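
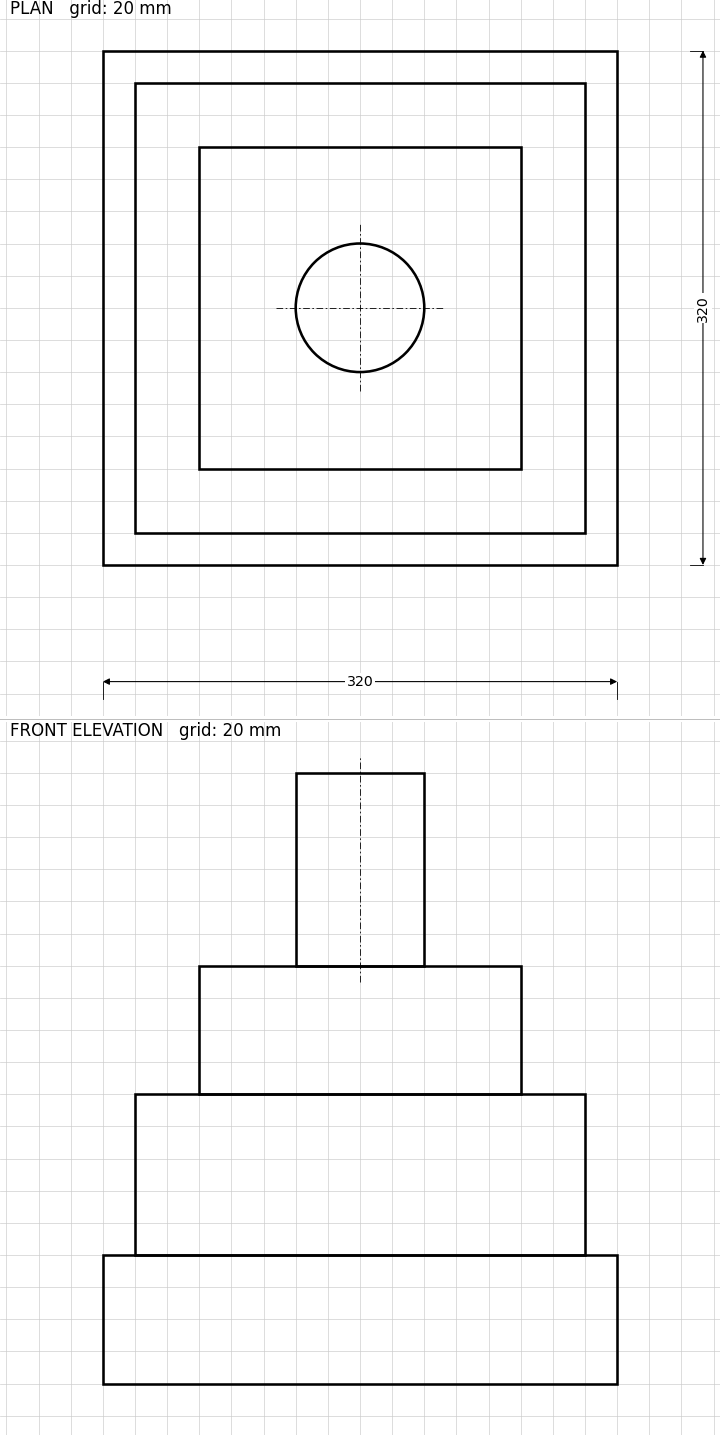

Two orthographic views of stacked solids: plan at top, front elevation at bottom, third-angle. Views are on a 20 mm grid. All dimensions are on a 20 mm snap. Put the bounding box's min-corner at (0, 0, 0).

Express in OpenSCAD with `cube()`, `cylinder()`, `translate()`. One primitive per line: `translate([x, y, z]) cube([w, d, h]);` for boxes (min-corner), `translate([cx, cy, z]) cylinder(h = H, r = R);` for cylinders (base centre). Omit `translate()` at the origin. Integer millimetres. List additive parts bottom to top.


cube([320, 320, 80]);
translate([20, 20, 80]) cube([280, 280, 100]);
translate([60, 60, 180]) cube([200, 200, 80]);
translate([160, 160, 260]) cylinder(h = 120, r = 40);


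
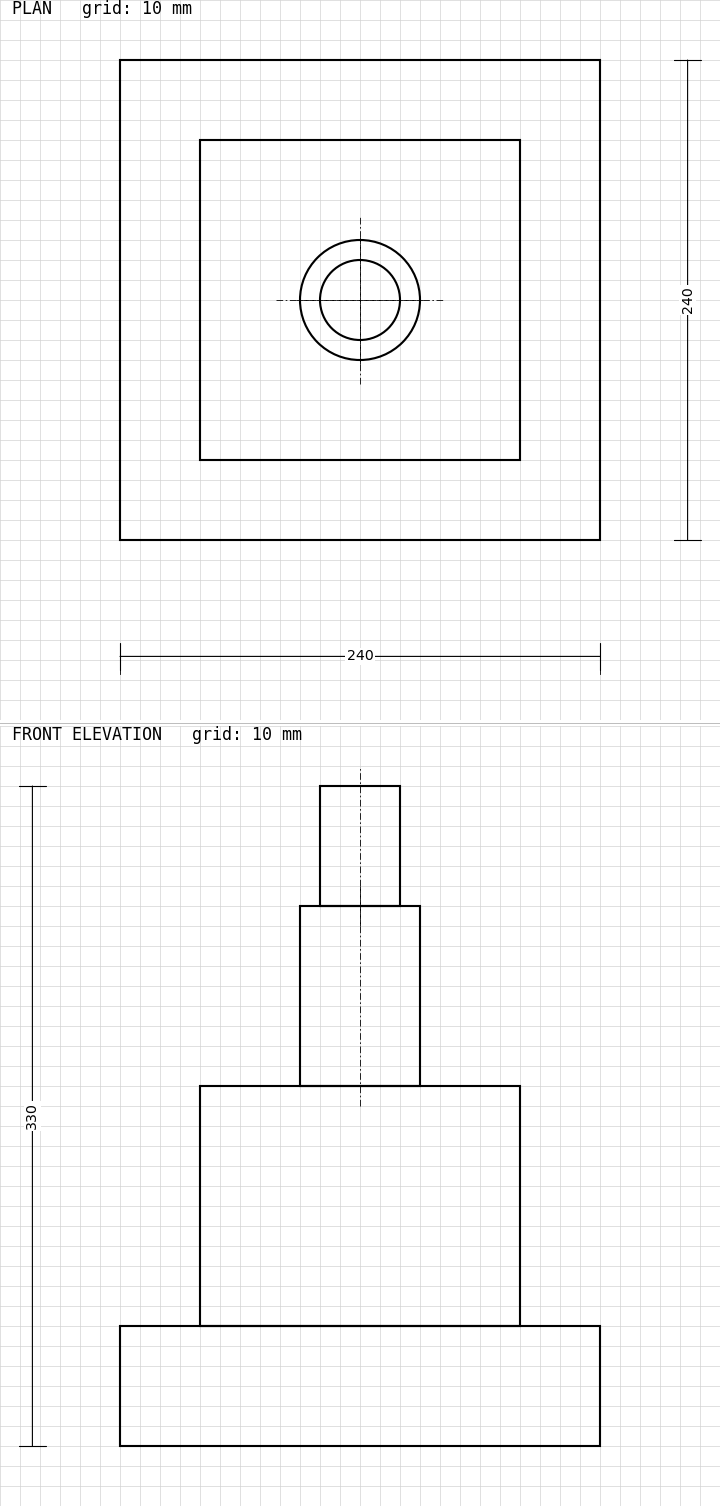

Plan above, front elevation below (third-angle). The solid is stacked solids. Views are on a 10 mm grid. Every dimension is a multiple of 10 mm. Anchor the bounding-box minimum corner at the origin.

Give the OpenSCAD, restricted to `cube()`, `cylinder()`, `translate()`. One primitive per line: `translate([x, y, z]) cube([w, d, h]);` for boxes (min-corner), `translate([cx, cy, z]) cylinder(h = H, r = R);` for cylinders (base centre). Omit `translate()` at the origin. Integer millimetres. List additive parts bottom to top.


cube([240, 240, 60]);
translate([40, 40, 60]) cube([160, 160, 120]);
translate([120, 120, 180]) cylinder(h = 90, r = 30);
translate([120, 120, 270]) cylinder(h = 60, r = 20);


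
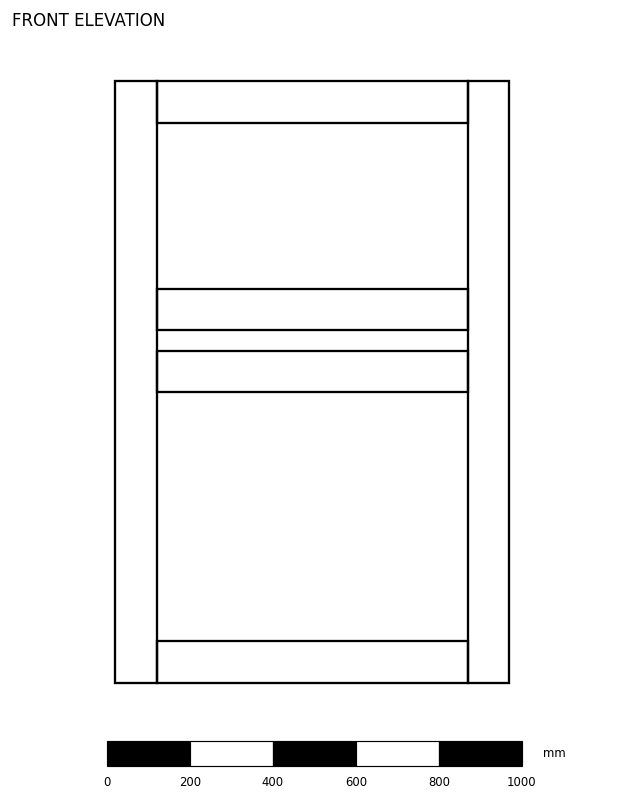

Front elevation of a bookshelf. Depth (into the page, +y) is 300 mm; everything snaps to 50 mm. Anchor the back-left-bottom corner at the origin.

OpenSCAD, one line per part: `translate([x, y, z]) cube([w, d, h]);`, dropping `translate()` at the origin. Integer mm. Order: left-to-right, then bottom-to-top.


cube([100, 300, 1450]);
translate([100, 0, 0]) cube([750, 300, 100]);
translate([100, 0, 700]) cube([750, 300, 100]);
translate([100, 0, 850]) cube([750, 300, 100]);
translate([100, 0, 1350]) cube([750, 300, 100]);
translate([850, 0, 0]) cube([100, 300, 1450]);


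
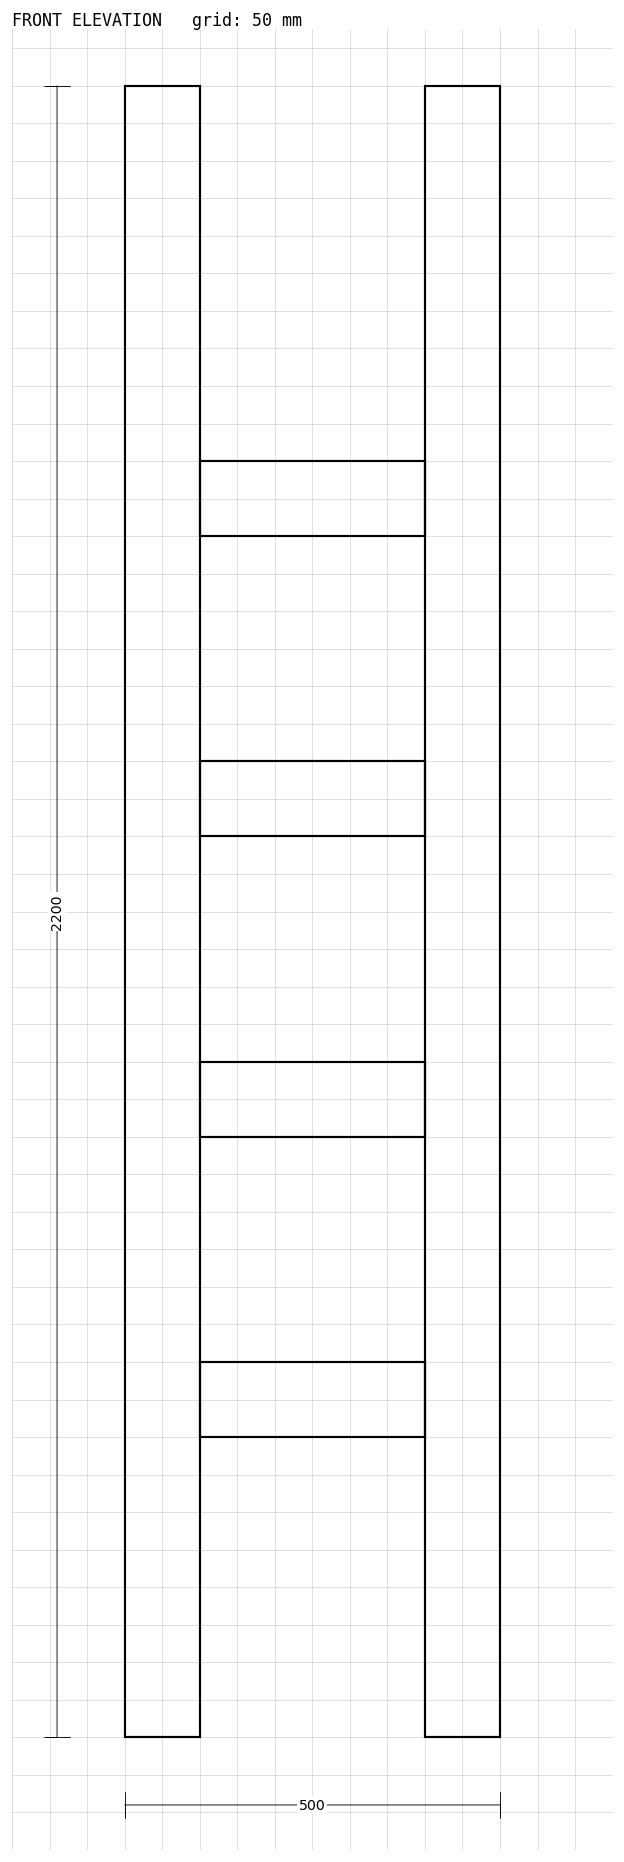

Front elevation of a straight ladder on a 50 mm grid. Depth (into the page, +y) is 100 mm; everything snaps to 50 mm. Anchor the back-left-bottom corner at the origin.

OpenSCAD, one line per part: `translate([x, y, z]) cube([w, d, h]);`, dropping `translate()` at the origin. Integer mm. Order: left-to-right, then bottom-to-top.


cube([100, 100, 2200]);
translate([100, 0, 400]) cube([300, 100, 100]);
translate([100, 0, 800]) cube([300, 100, 100]);
translate([100, 0, 1200]) cube([300, 100, 100]);
translate([100, 0, 1600]) cube([300, 100, 100]);
translate([400, 0, 0]) cube([100, 100, 2200]);


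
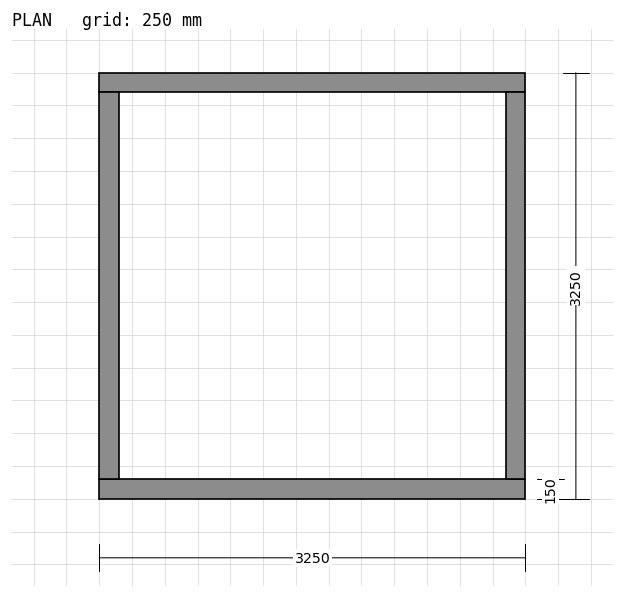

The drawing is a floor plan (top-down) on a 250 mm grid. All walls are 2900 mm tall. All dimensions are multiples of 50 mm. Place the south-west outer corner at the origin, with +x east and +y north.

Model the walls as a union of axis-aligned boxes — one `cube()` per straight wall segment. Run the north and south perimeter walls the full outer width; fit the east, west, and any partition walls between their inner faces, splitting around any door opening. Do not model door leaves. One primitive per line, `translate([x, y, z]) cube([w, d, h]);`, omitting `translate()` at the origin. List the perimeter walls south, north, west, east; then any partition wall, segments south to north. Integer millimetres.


cube([3250, 150, 2900]);
translate([0, 3100, 0]) cube([3250, 150, 2900]);
translate([0, 150, 0]) cube([150, 2950, 2900]);
translate([3100, 150, 0]) cube([150, 2950, 2900]);


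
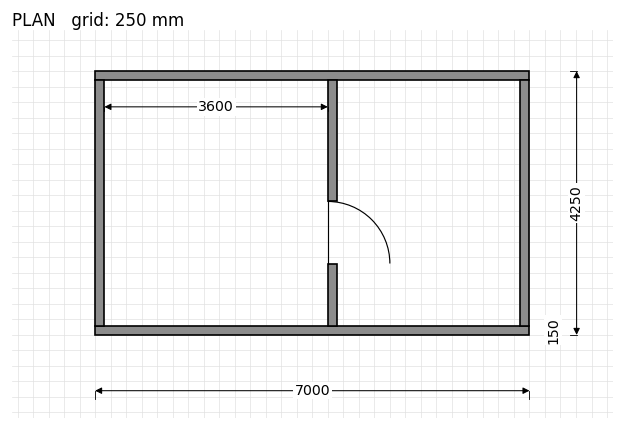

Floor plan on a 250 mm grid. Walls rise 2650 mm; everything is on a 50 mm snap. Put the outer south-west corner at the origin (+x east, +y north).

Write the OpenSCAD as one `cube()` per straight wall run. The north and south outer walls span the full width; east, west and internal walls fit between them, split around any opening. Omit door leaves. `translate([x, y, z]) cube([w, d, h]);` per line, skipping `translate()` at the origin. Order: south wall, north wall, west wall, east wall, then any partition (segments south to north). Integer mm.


cube([7000, 150, 2650]);
translate([0, 4100, 0]) cube([7000, 150, 2650]);
translate([0, 150, 0]) cube([150, 3950, 2650]);
translate([6850, 150, 0]) cube([150, 3950, 2650]);
translate([3750, 150, 0]) cube([150, 1000, 2650]);
translate([3750, 2150, 0]) cube([150, 1950, 2650]);


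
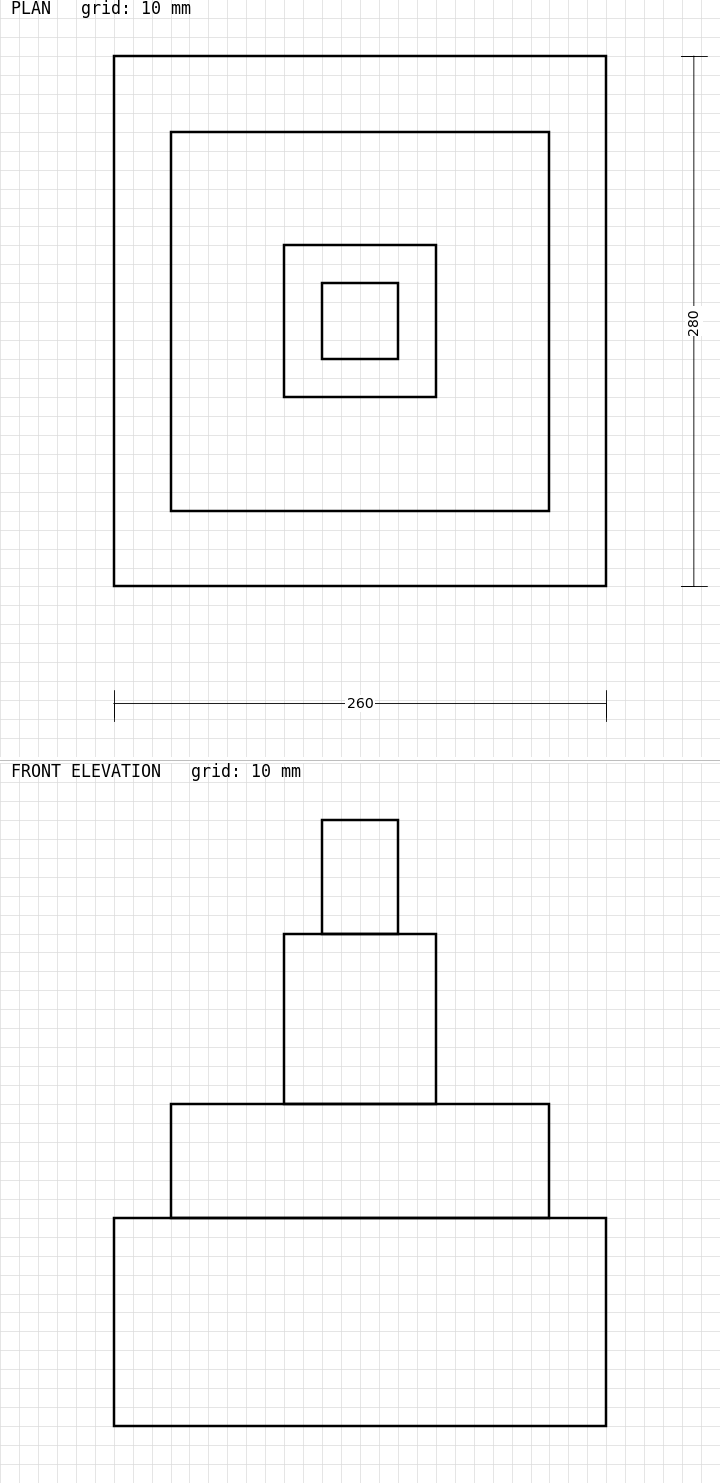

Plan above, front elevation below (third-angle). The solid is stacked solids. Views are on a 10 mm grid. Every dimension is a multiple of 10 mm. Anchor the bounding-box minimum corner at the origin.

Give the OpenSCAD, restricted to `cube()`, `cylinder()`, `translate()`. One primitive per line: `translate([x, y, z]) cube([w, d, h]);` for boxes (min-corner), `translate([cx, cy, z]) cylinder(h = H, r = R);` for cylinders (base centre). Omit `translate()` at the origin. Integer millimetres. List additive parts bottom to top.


cube([260, 280, 110]);
translate([30, 40, 110]) cube([200, 200, 60]);
translate([90, 100, 170]) cube([80, 80, 90]);
translate([110, 120, 260]) cube([40, 40, 60]);


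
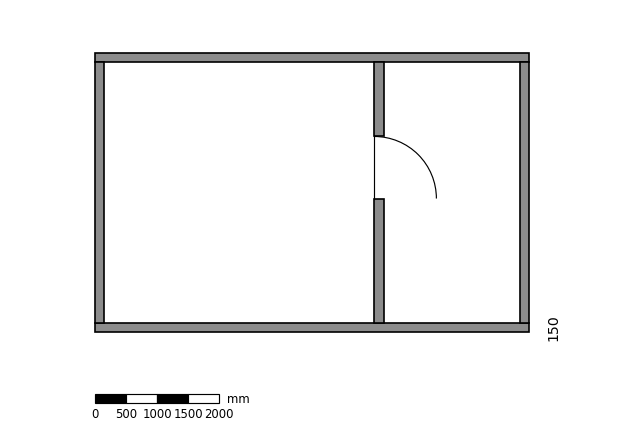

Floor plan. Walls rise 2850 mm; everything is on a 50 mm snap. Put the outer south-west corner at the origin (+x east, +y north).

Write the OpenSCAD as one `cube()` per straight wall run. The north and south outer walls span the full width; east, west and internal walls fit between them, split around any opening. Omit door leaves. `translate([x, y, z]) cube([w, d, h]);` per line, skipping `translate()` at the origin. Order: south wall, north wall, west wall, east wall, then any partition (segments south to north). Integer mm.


cube([7000, 150, 2850]);
translate([0, 4350, 0]) cube([7000, 150, 2850]);
translate([0, 150, 0]) cube([150, 4200, 2850]);
translate([6850, 150, 0]) cube([150, 4200, 2850]);
translate([4500, 150, 0]) cube([150, 2000, 2850]);
translate([4500, 3150, 0]) cube([150, 1200, 2850]);


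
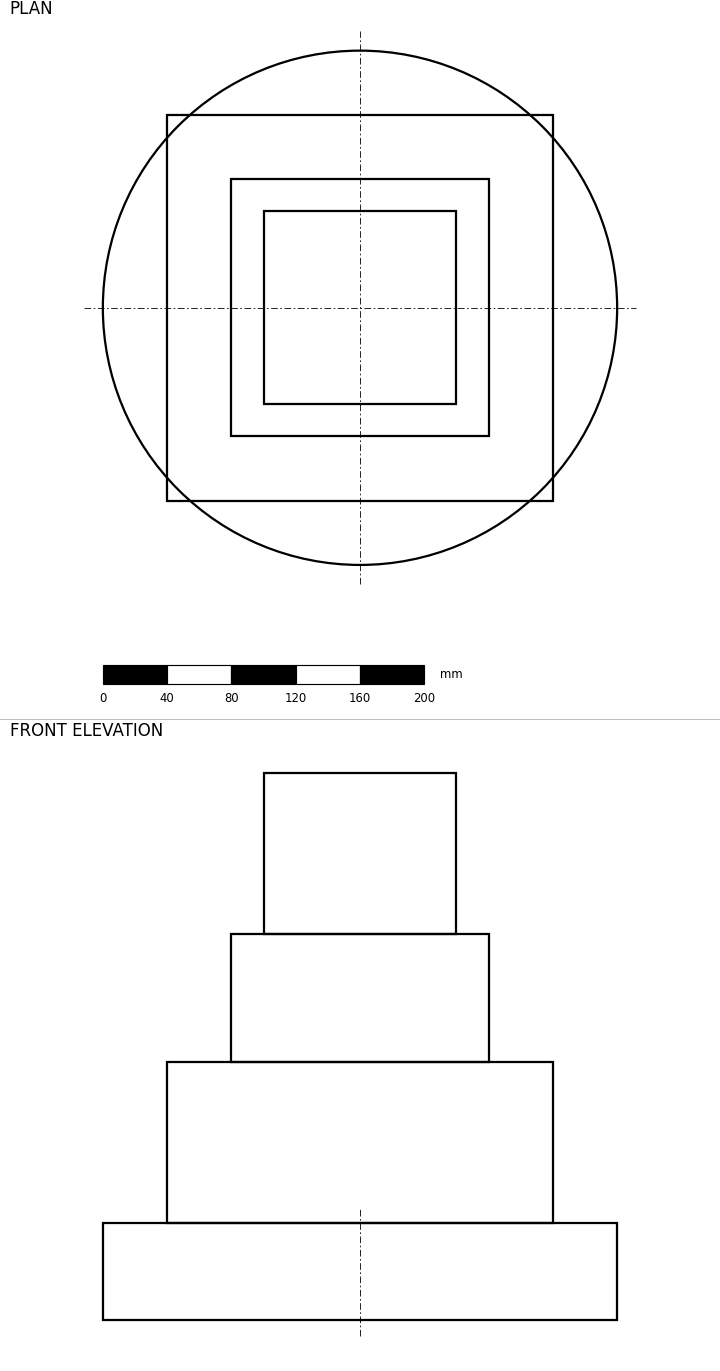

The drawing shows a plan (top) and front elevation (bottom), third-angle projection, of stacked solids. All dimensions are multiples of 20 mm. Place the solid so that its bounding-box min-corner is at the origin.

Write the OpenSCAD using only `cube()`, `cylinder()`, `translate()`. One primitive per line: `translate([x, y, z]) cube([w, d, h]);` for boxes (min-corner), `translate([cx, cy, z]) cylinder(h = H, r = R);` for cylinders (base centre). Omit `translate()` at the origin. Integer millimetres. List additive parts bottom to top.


translate([160, 160, 0]) cylinder(h = 60, r = 160);
translate([40, 40, 60]) cube([240, 240, 100]);
translate([80, 80, 160]) cube([160, 160, 80]);
translate([100, 100, 240]) cube([120, 120, 100]);


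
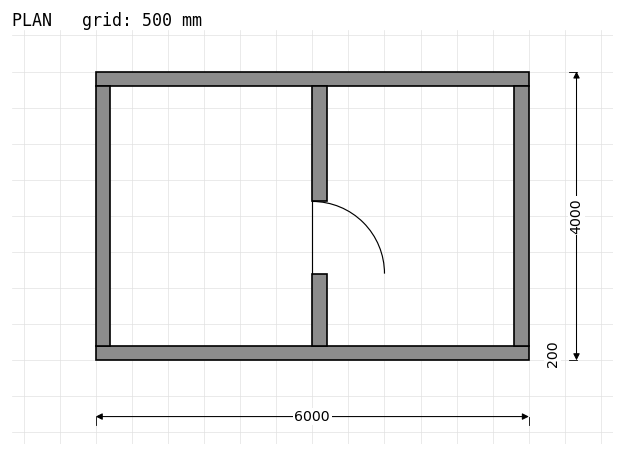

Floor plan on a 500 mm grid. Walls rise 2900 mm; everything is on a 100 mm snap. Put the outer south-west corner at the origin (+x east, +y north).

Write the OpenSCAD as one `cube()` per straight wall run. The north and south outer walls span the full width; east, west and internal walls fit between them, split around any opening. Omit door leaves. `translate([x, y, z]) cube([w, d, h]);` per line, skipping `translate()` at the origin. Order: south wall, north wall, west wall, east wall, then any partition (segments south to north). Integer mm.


cube([6000, 200, 2900]);
translate([0, 3800, 0]) cube([6000, 200, 2900]);
translate([0, 200, 0]) cube([200, 3600, 2900]);
translate([5800, 200, 0]) cube([200, 3600, 2900]);
translate([3000, 200, 0]) cube([200, 1000, 2900]);
translate([3000, 2200, 0]) cube([200, 1600, 2900]);


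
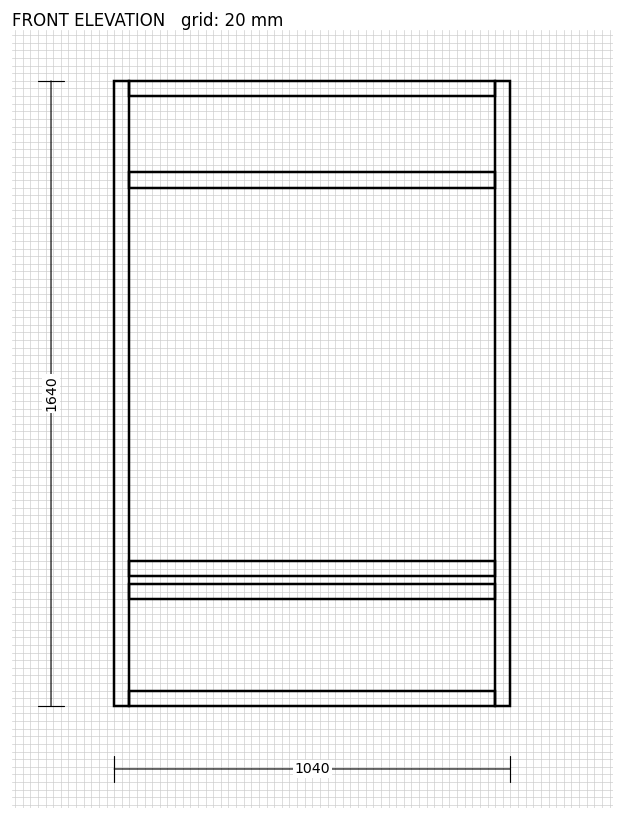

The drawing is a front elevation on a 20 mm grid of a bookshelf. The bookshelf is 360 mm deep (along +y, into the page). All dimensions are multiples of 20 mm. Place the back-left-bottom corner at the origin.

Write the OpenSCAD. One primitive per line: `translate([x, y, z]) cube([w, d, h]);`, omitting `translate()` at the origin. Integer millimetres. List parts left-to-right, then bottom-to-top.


cube([40, 360, 1640]);
translate([40, 0, 0]) cube([960, 360, 40]);
translate([40, 0, 280]) cube([960, 360, 40]);
translate([40, 0, 340]) cube([960, 360, 40]);
translate([40, 0, 1360]) cube([960, 360, 40]);
translate([40, 0, 1600]) cube([960, 360, 40]);
translate([1000, 0, 0]) cube([40, 360, 1640]);


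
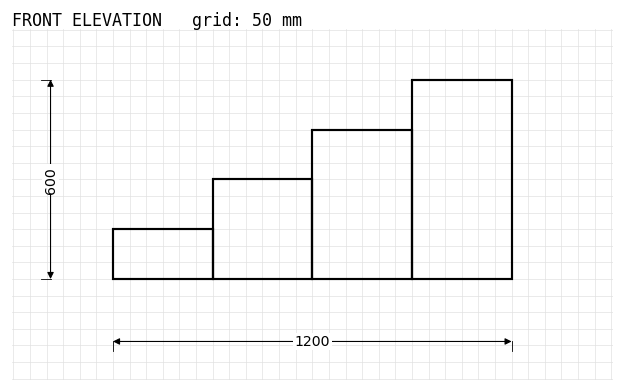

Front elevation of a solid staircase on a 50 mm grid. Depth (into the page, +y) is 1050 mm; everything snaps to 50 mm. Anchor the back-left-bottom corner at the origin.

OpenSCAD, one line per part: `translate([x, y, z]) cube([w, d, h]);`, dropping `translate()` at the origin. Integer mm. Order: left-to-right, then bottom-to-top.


cube([300, 1050, 150]);
translate([300, 0, 0]) cube([300, 1050, 300]);
translate([600, 0, 0]) cube([300, 1050, 450]);
translate([900, 0, 0]) cube([300, 1050, 600]);


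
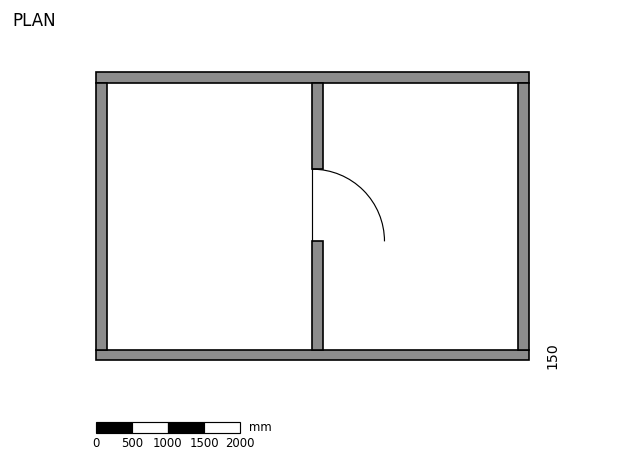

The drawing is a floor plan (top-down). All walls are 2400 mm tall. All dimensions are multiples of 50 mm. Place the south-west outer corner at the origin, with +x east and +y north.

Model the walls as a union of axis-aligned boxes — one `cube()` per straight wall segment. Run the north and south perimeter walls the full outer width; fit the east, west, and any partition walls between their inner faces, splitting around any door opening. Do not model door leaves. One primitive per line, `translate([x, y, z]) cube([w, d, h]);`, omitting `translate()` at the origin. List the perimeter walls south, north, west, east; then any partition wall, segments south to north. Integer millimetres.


cube([6000, 150, 2400]);
translate([0, 3850, 0]) cube([6000, 150, 2400]);
translate([0, 150, 0]) cube([150, 3700, 2400]);
translate([5850, 150, 0]) cube([150, 3700, 2400]);
translate([3000, 150, 0]) cube([150, 1500, 2400]);
translate([3000, 2650, 0]) cube([150, 1200, 2400]);


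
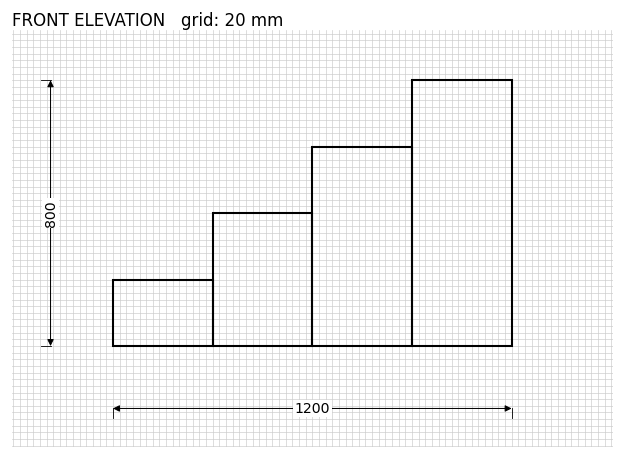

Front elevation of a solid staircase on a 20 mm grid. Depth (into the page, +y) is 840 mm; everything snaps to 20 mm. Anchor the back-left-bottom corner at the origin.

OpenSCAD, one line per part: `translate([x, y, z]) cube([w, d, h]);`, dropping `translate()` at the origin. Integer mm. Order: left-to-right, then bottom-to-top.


cube([300, 840, 200]);
translate([300, 0, 0]) cube([300, 840, 400]);
translate([600, 0, 0]) cube([300, 840, 600]);
translate([900, 0, 0]) cube([300, 840, 800]);


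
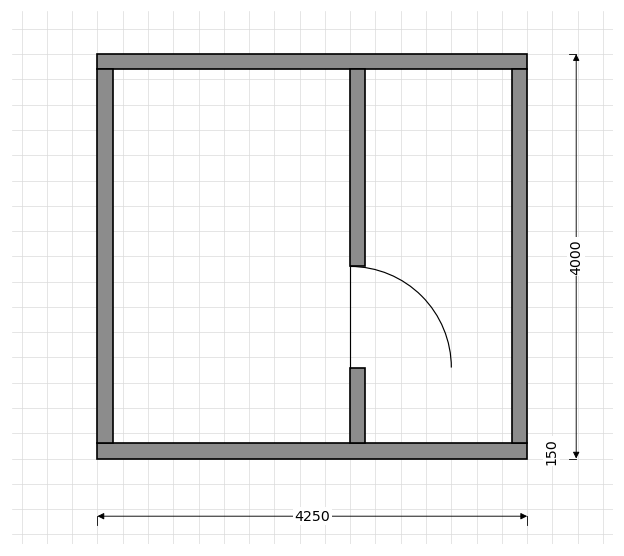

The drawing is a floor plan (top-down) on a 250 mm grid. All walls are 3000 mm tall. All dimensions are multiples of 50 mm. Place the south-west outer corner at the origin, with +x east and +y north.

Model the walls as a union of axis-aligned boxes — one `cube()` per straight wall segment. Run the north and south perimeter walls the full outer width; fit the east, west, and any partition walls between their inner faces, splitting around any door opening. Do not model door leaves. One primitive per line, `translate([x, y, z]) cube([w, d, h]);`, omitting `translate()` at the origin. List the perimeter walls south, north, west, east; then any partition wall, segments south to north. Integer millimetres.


cube([4250, 150, 3000]);
translate([0, 3850, 0]) cube([4250, 150, 3000]);
translate([0, 150, 0]) cube([150, 3700, 3000]);
translate([4100, 150, 0]) cube([150, 3700, 3000]);
translate([2500, 150, 0]) cube([150, 750, 3000]);
translate([2500, 1900, 0]) cube([150, 1950, 3000]);


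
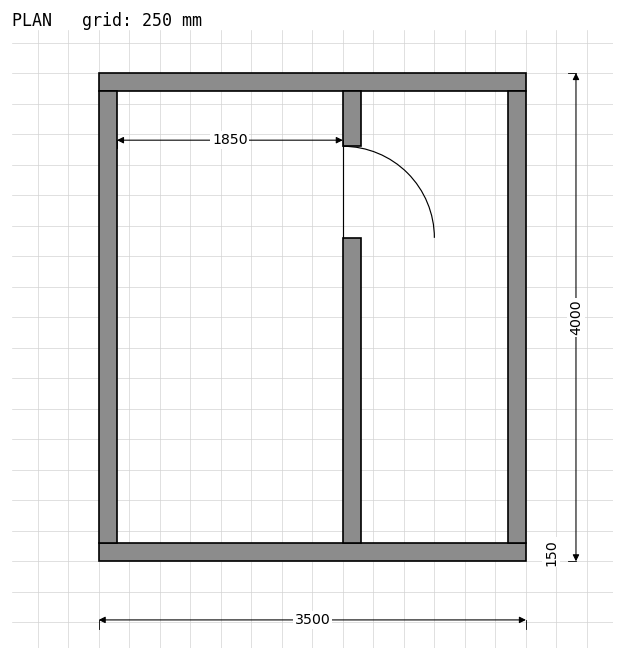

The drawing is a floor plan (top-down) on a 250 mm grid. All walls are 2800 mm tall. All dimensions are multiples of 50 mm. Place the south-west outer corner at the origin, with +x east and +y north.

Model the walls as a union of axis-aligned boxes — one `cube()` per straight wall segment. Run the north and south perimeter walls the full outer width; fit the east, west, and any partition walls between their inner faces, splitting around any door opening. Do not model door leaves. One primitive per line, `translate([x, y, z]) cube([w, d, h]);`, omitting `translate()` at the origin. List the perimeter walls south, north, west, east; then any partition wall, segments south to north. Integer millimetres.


cube([3500, 150, 2800]);
translate([0, 3850, 0]) cube([3500, 150, 2800]);
translate([0, 150, 0]) cube([150, 3700, 2800]);
translate([3350, 150, 0]) cube([150, 3700, 2800]);
translate([2000, 150, 0]) cube([150, 2500, 2800]);
translate([2000, 3400, 0]) cube([150, 450, 2800]);


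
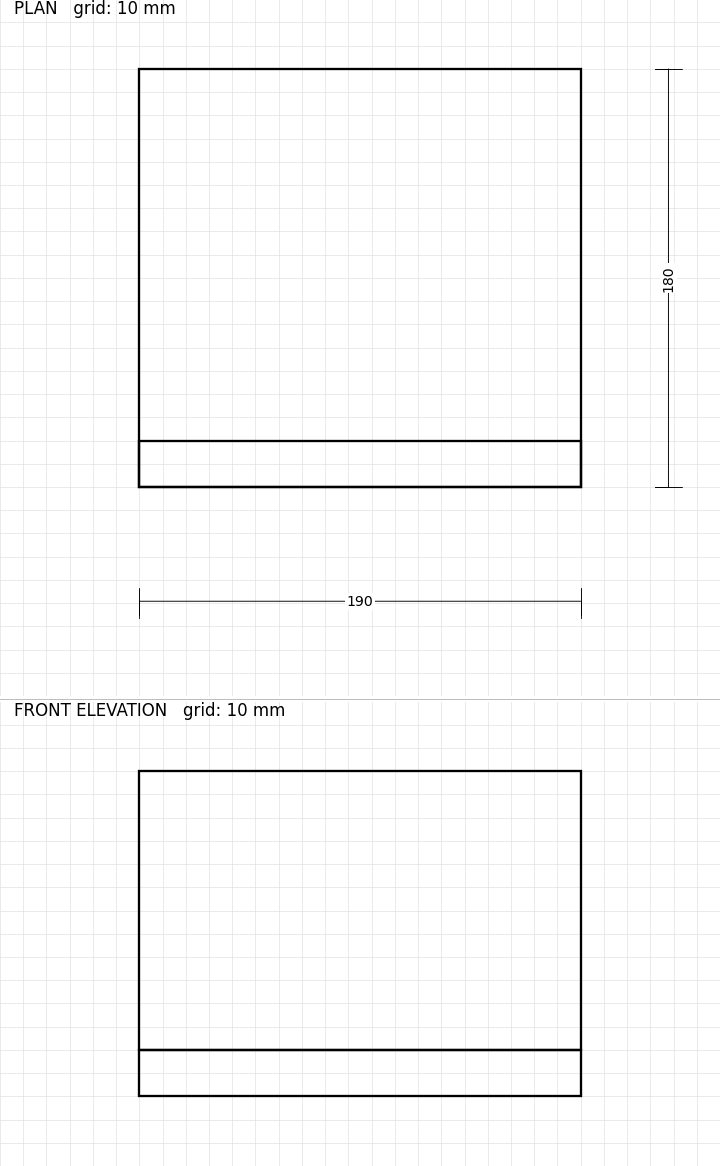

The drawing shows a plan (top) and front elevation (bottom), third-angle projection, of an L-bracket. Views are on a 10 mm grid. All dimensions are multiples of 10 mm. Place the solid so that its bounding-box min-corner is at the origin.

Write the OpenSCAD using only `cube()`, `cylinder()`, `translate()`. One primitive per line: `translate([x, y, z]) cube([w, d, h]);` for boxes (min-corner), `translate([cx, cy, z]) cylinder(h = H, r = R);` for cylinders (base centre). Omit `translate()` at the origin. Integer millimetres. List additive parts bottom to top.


cube([190, 180, 20]);
translate([0, 0, 20]) cube([190, 20, 120]);


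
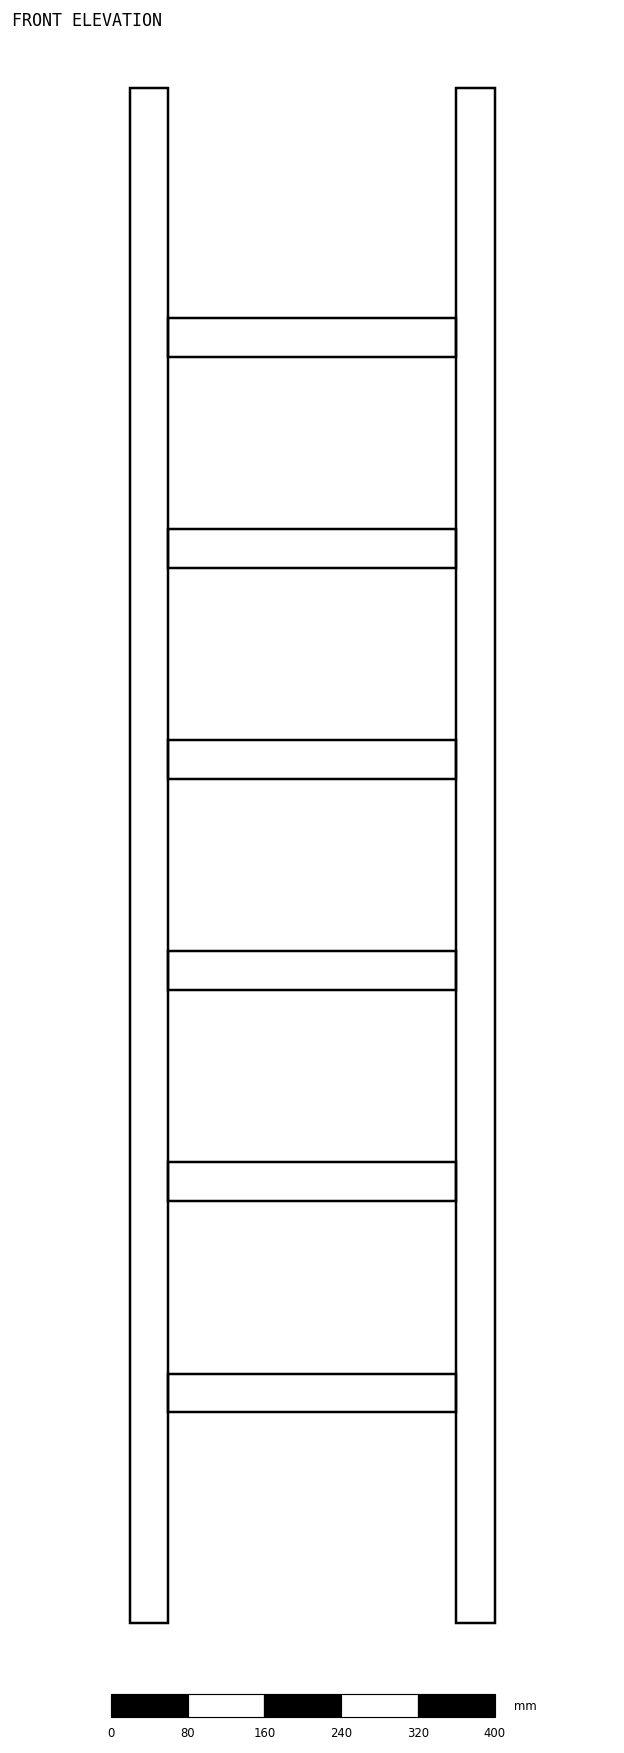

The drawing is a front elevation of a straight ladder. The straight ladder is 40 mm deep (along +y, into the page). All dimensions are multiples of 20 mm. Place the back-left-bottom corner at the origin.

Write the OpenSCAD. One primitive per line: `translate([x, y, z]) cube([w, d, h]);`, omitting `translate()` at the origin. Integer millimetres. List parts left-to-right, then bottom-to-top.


cube([40, 40, 1600]);
translate([40, 0, 220]) cube([300, 40, 40]);
translate([40, 0, 440]) cube([300, 40, 40]);
translate([40, 0, 660]) cube([300, 40, 40]);
translate([40, 0, 880]) cube([300, 40, 40]);
translate([40, 0, 1100]) cube([300, 40, 40]);
translate([40, 0, 1320]) cube([300, 40, 40]);
translate([340, 0, 0]) cube([40, 40, 1600]);


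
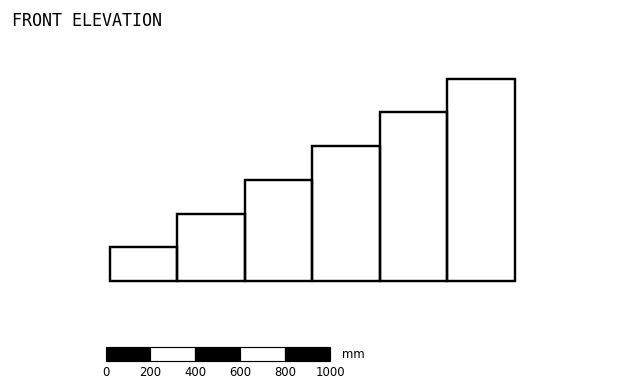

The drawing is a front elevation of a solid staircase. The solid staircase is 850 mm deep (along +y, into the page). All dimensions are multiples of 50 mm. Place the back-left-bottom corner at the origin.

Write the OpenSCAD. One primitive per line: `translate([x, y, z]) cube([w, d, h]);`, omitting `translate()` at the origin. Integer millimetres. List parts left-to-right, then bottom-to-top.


cube([300, 850, 150]);
translate([300, 0, 0]) cube([300, 850, 300]);
translate([600, 0, 0]) cube([300, 850, 450]);
translate([900, 0, 0]) cube([300, 850, 600]);
translate([1200, 0, 0]) cube([300, 850, 750]);
translate([1500, 0, 0]) cube([300, 850, 900]);


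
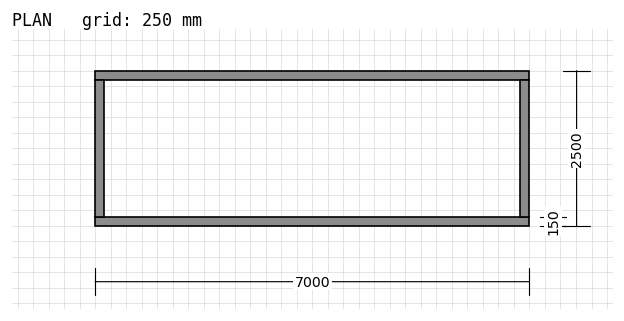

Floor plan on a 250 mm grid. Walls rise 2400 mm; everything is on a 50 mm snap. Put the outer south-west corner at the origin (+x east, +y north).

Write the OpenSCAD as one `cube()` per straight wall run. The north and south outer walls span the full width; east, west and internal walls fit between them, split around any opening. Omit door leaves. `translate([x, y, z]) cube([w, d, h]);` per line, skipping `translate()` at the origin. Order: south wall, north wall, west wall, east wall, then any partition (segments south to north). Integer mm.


cube([7000, 150, 2400]);
translate([0, 2350, 0]) cube([7000, 150, 2400]);
translate([0, 150, 0]) cube([150, 2200, 2400]);
translate([6850, 150, 0]) cube([150, 2200, 2400]);


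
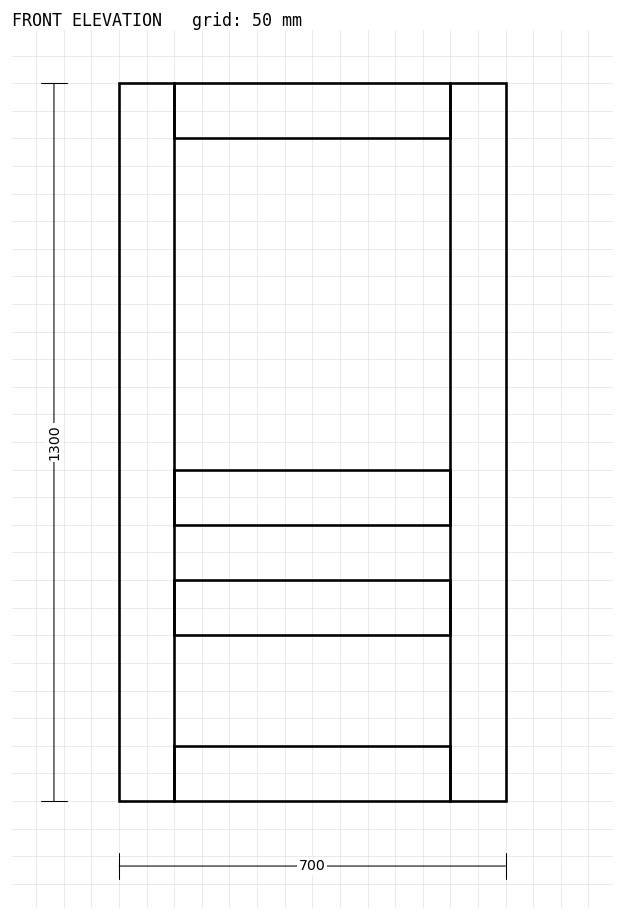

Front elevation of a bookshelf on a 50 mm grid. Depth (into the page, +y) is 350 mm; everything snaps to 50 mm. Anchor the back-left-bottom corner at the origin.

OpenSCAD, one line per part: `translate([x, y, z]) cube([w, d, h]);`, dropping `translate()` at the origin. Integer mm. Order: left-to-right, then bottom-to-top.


cube([100, 350, 1300]);
translate([100, 0, 0]) cube([500, 350, 100]);
translate([100, 0, 300]) cube([500, 350, 100]);
translate([100, 0, 500]) cube([500, 350, 100]);
translate([100, 0, 1200]) cube([500, 350, 100]);
translate([600, 0, 0]) cube([100, 350, 1300]);


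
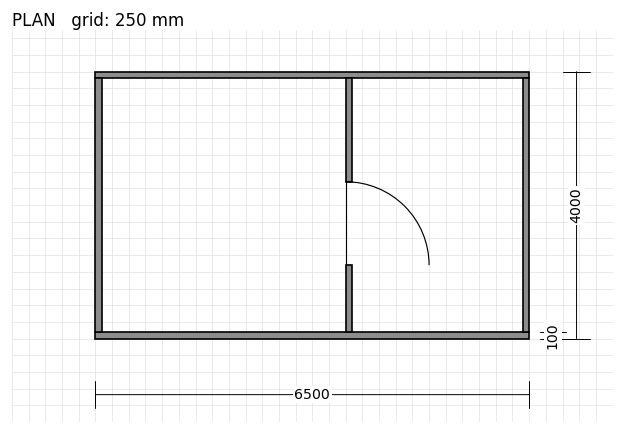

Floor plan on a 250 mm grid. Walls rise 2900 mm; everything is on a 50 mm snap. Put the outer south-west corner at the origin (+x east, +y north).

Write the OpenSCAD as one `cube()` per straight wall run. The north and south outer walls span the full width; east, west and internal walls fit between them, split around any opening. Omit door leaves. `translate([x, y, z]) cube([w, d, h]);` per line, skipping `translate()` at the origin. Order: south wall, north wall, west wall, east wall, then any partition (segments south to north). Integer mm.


cube([6500, 100, 2900]);
translate([0, 3900, 0]) cube([6500, 100, 2900]);
translate([0, 100, 0]) cube([100, 3800, 2900]);
translate([6400, 100, 0]) cube([100, 3800, 2900]);
translate([3750, 100, 0]) cube([100, 1000, 2900]);
translate([3750, 2350, 0]) cube([100, 1550, 2900]);


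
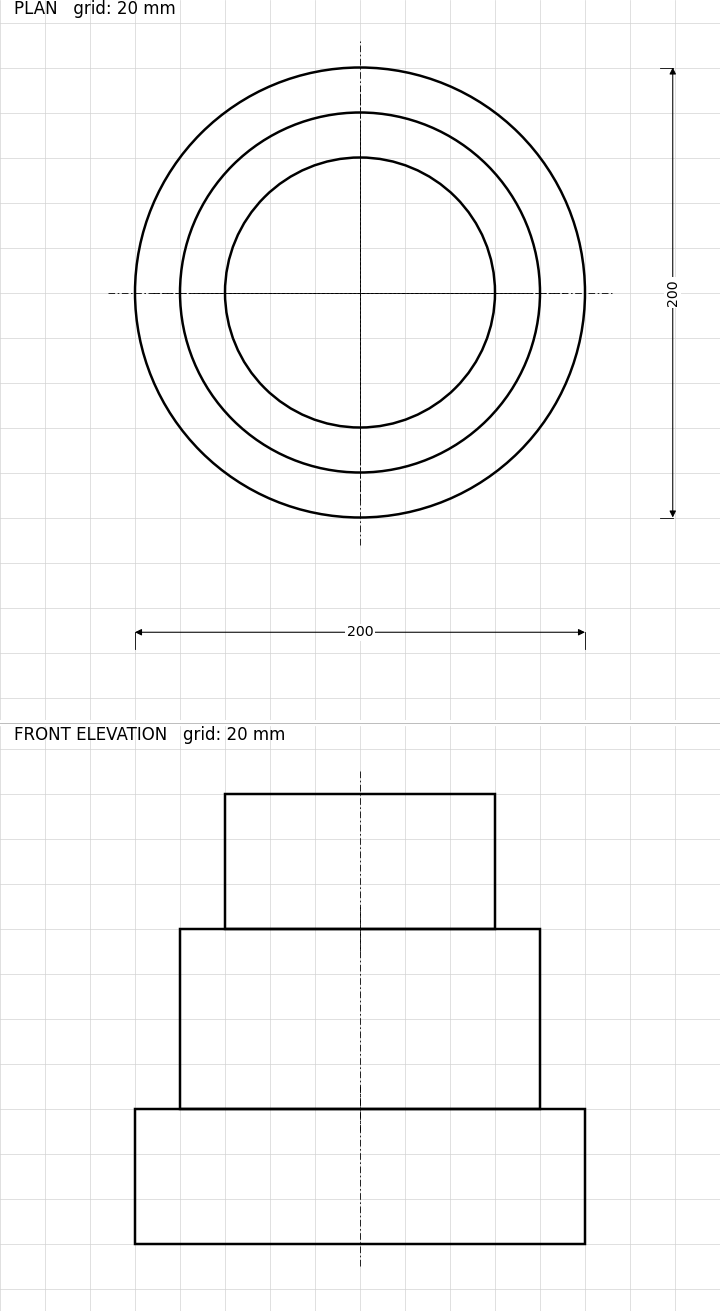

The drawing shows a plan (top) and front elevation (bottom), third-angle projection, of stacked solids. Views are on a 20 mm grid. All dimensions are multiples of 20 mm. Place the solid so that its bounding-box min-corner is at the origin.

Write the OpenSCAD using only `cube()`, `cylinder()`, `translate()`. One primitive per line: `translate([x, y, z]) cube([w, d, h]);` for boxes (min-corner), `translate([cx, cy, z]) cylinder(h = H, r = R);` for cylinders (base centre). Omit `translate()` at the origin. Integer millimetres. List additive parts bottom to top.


translate([100, 100, 0]) cylinder(h = 60, r = 100);
translate([100, 100, 60]) cylinder(h = 80, r = 80);
translate([100, 100, 140]) cylinder(h = 60, r = 60);


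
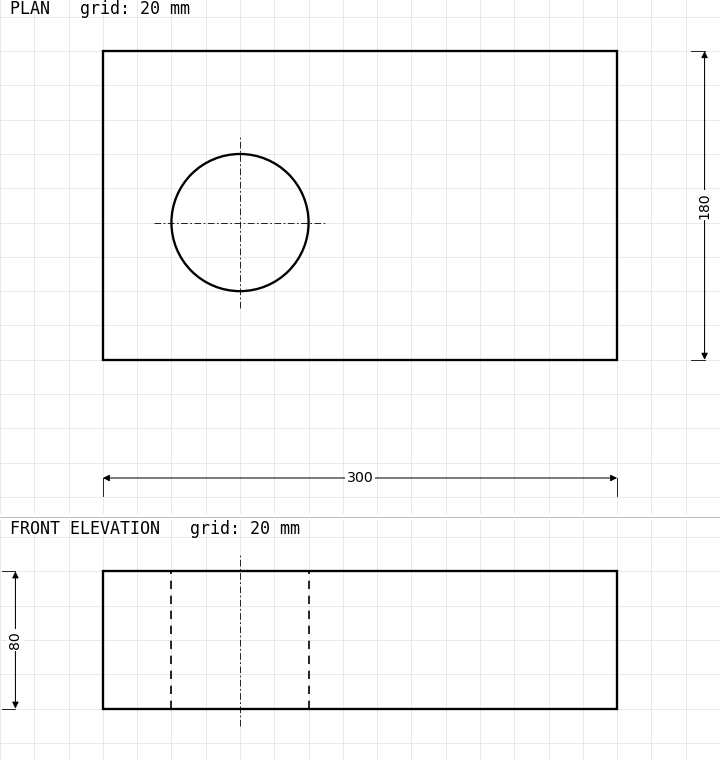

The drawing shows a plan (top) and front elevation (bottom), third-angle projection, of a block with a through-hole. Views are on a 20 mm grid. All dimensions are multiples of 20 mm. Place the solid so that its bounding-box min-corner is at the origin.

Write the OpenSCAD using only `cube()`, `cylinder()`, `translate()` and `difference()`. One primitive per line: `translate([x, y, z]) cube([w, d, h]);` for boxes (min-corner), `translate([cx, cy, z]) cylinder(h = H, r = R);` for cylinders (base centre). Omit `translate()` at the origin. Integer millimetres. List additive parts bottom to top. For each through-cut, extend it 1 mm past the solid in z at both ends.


difference() {
  cube([300, 180, 80]);
  translate([80, 80, -1]) cylinder(h = 82, r = 40);
}


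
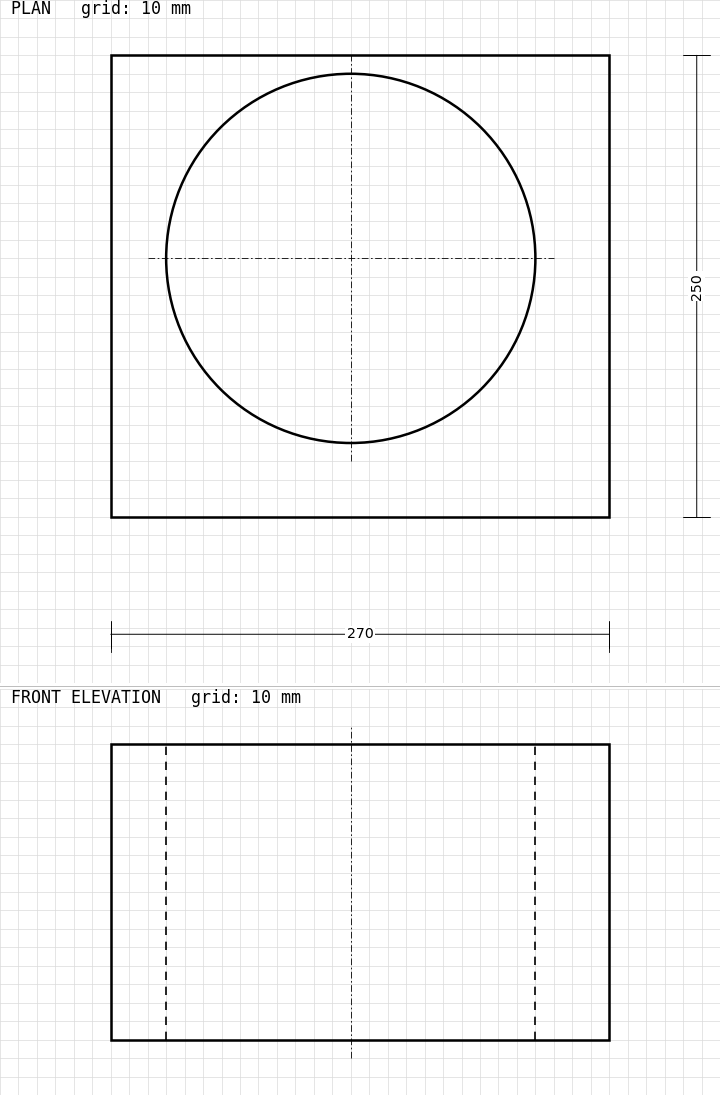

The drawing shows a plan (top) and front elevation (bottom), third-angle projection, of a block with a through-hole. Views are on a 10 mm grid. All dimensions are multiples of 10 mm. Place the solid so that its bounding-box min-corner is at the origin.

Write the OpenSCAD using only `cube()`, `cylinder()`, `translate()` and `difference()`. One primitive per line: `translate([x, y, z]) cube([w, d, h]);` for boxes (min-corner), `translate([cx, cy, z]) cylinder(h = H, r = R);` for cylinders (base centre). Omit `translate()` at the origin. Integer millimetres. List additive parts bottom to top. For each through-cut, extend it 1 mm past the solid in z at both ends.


difference() {
  cube([270, 250, 160]);
  translate([130, 140, -1]) cylinder(h = 162, r = 100);
}


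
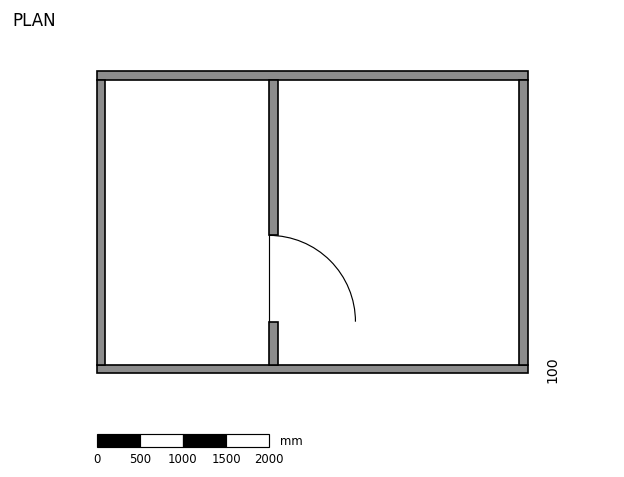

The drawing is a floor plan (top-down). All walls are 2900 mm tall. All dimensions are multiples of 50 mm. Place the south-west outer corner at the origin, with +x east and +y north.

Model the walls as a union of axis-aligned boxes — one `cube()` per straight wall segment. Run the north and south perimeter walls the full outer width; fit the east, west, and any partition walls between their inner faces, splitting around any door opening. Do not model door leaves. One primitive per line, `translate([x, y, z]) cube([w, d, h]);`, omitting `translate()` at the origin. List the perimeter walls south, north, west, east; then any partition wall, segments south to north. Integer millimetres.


cube([5000, 100, 2900]);
translate([0, 3400, 0]) cube([5000, 100, 2900]);
translate([0, 100, 0]) cube([100, 3300, 2900]);
translate([4900, 100, 0]) cube([100, 3300, 2900]);
translate([2000, 100, 0]) cube([100, 500, 2900]);
translate([2000, 1600, 0]) cube([100, 1800, 2900]);


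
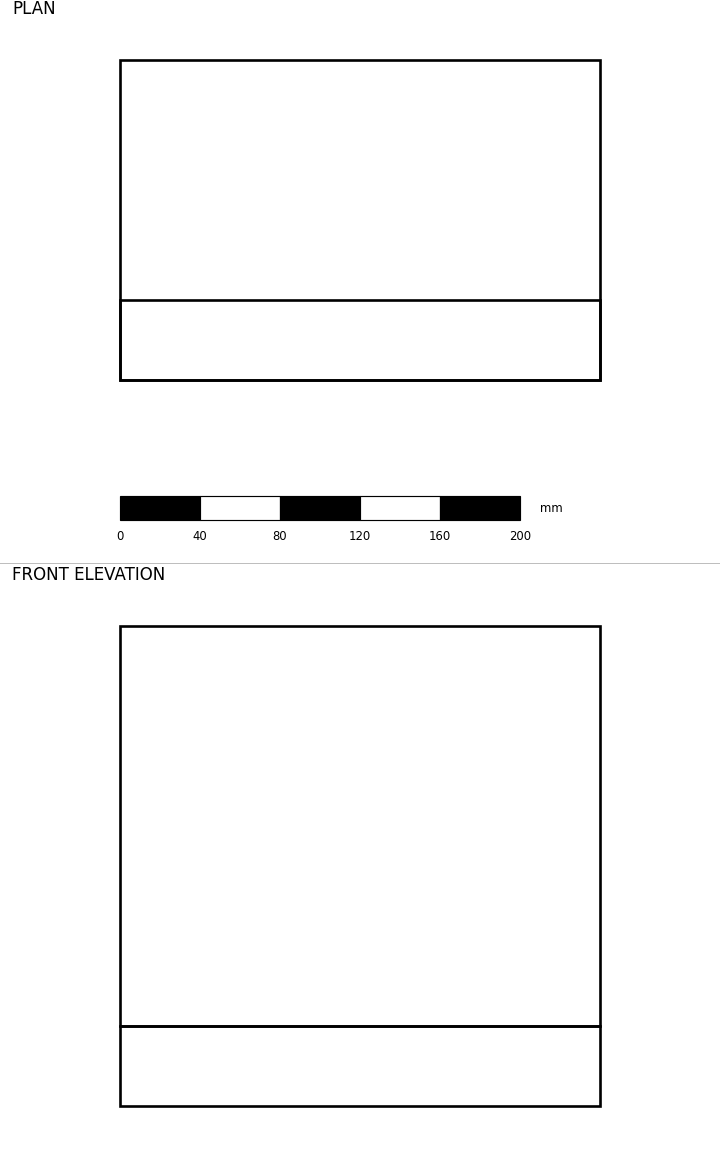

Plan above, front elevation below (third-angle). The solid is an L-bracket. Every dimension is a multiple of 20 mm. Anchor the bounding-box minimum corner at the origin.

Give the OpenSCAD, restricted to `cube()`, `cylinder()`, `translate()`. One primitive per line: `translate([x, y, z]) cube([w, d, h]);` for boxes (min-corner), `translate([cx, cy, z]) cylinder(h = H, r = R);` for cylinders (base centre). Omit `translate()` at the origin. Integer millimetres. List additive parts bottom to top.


cube([240, 160, 40]);
translate([0, 0, 40]) cube([240, 40, 200]);


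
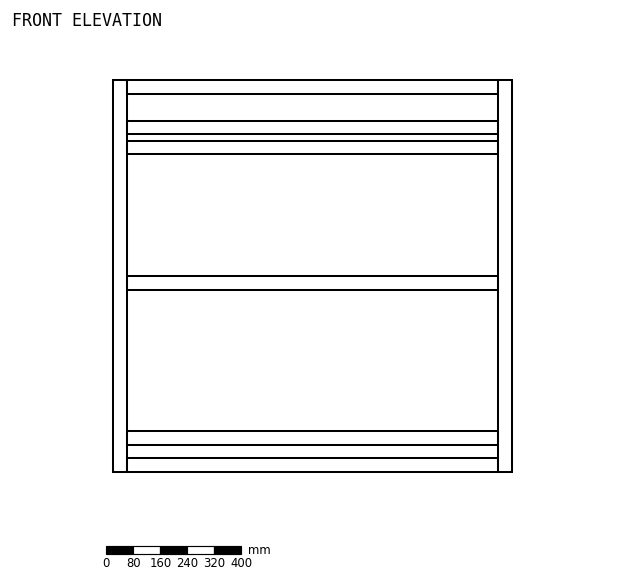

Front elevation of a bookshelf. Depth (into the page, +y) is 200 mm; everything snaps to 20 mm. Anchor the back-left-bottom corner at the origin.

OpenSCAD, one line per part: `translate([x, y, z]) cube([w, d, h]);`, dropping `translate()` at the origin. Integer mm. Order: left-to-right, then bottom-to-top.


cube([40, 200, 1160]);
translate([40, 0, 0]) cube([1100, 200, 40]);
translate([40, 0, 80]) cube([1100, 200, 40]);
translate([40, 0, 540]) cube([1100, 200, 40]);
translate([40, 0, 940]) cube([1100, 200, 40]);
translate([40, 0, 1000]) cube([1100, 200, 40]);
translate([40, 0, 1120]) cube([1100, 200, 40]);
translate([1140, 0, 0]) cube([40, 200, 1160]);


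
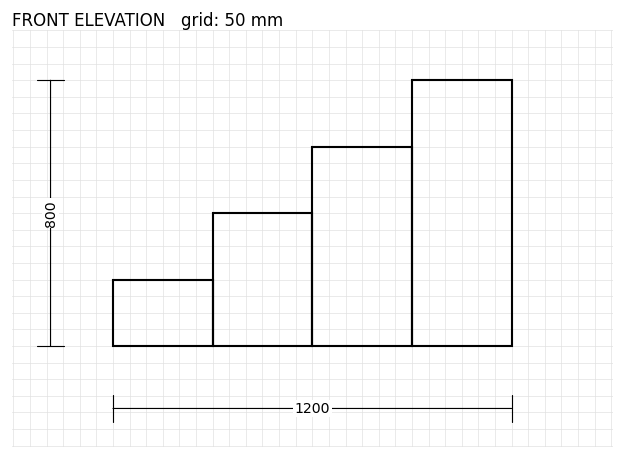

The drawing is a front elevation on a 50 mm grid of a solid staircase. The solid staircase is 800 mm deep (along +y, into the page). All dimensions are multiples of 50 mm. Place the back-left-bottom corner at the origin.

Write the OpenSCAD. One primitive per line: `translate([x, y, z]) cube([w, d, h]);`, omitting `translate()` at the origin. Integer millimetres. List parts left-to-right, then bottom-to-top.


cube([300, 800, 200]);
translate([300, 0, 0]) cube([300, 800, 400]);
translate([600, 0, 0]) cube([300, 800, 600]);
translate([900, 0, 0]) cube([300, 800, 800]);


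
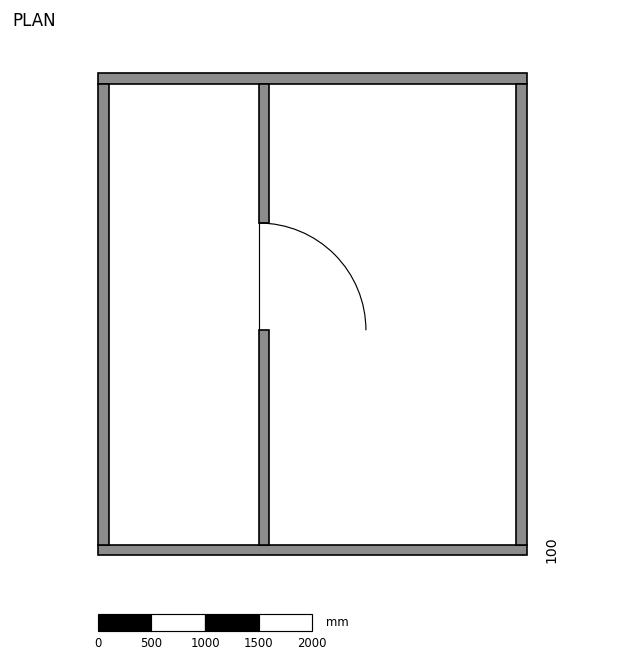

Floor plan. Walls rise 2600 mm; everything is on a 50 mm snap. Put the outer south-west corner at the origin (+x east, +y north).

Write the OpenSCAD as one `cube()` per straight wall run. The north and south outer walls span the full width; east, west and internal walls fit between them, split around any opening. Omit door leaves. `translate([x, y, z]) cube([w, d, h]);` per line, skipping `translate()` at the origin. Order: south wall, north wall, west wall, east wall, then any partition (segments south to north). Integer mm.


cube([4000, 100, 2600]);
translate([0, 4400, 0]) cube([4000, 100, 2600]);
translate([0, 100, 0]) cube([100, 4300, 2600]);
translate([3900, 100, 0]) cube([100, 4300, 2600]);
translate([1500, 100, 0]) cube([100, 2000, 2600]);
translate([1500, 3100, 0]) cube([100, 1300, 2600]);


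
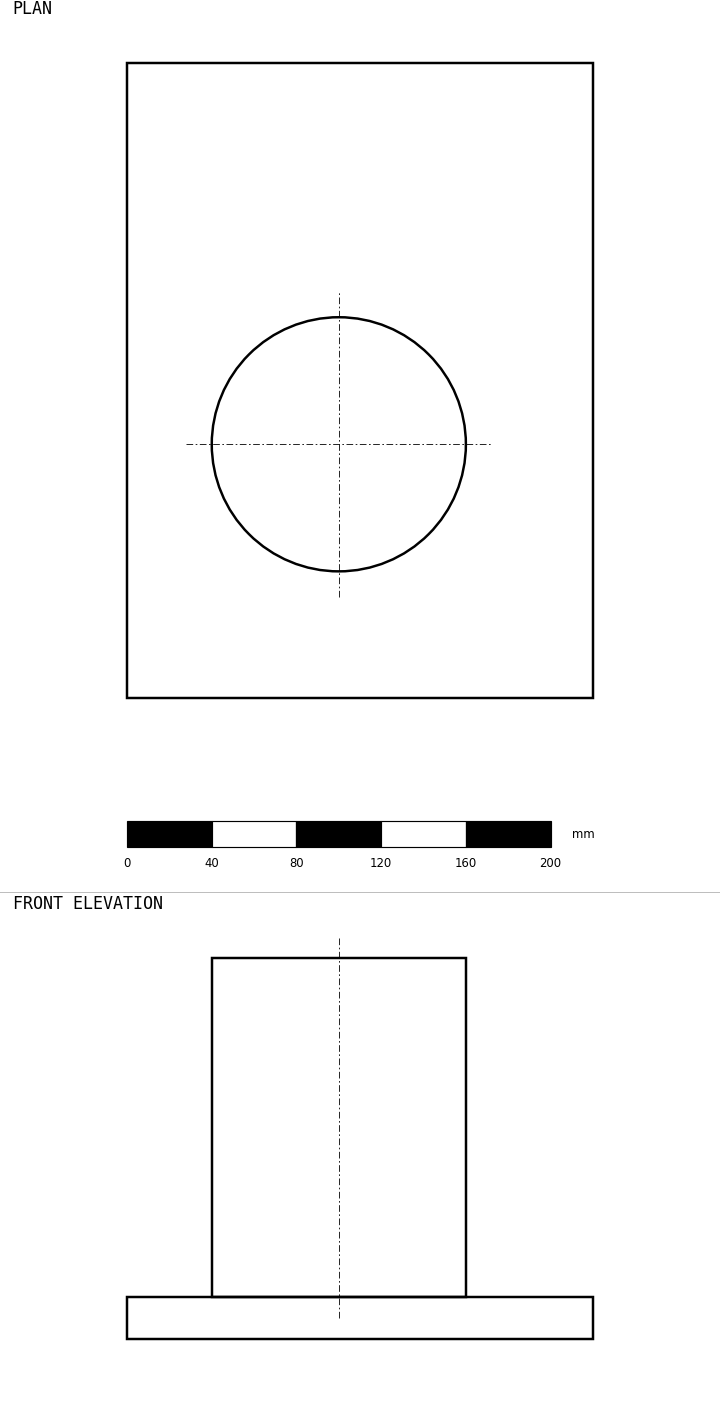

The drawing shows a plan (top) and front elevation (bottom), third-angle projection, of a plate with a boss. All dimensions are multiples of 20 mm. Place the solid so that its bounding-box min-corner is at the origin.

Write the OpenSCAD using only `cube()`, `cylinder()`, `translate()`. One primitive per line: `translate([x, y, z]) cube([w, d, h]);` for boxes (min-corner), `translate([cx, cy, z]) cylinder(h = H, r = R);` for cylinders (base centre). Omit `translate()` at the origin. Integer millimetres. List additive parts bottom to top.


cube([220, 300, 20]);
translate([100, 120, 20]) cylinder(h = 160, r = 60);


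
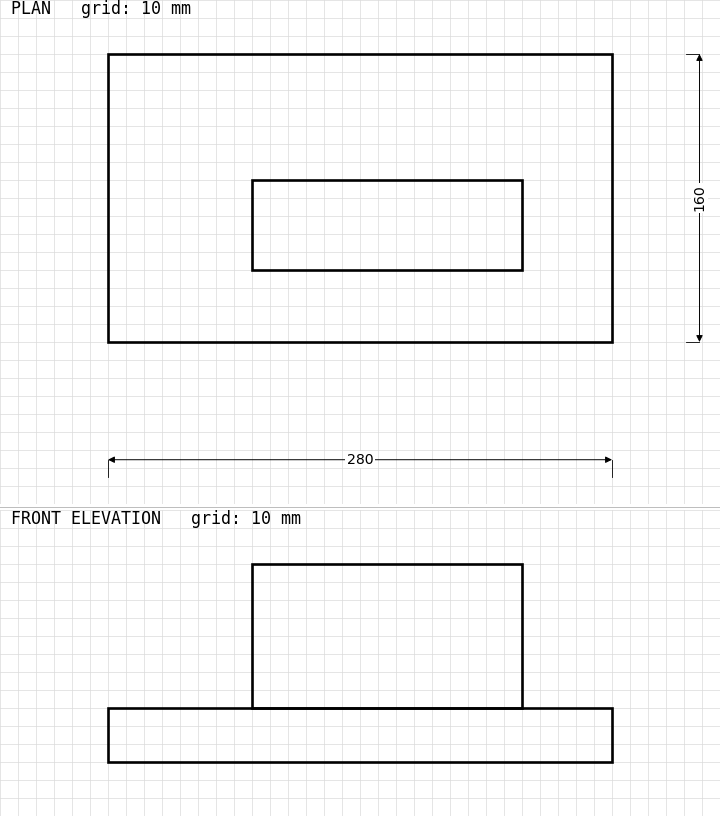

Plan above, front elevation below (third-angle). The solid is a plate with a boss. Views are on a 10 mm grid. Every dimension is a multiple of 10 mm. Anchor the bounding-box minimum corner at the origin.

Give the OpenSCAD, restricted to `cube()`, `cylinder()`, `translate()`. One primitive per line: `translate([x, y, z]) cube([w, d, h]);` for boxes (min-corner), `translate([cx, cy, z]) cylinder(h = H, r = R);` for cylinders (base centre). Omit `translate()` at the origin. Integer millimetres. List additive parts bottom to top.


cube([280, 160, 30]);
translate([80, 40, 30]) cube([150, 50, 80]);


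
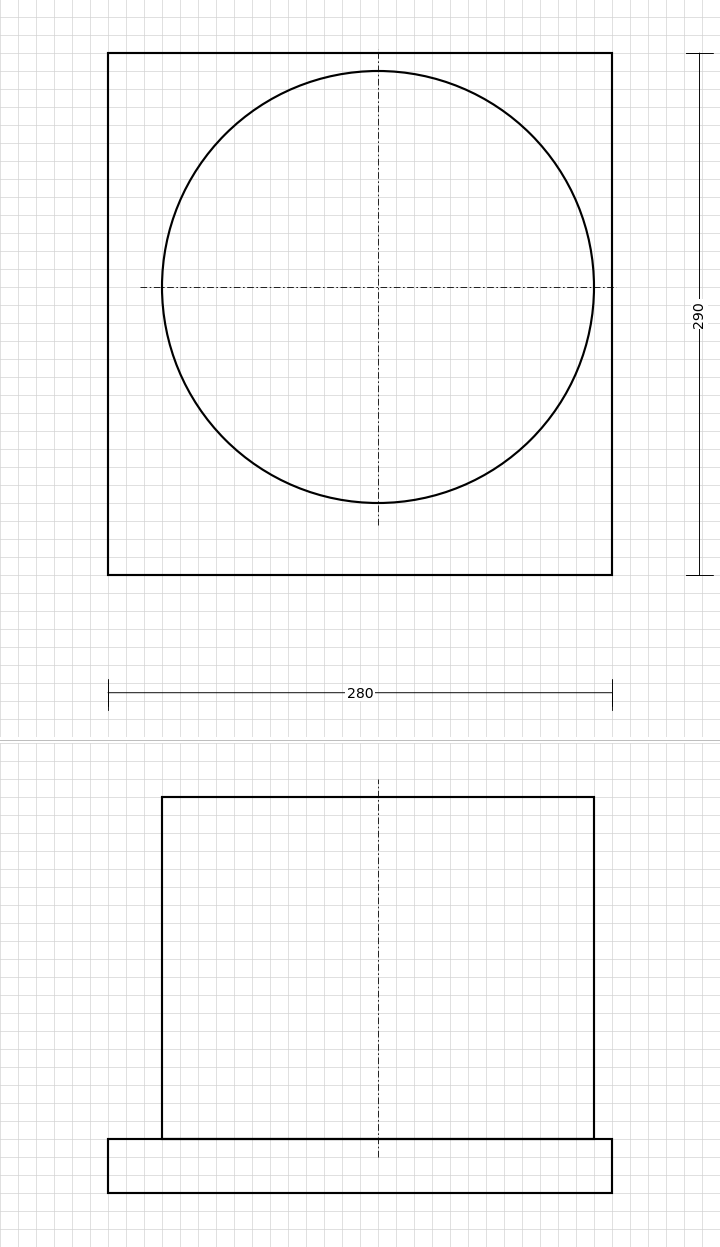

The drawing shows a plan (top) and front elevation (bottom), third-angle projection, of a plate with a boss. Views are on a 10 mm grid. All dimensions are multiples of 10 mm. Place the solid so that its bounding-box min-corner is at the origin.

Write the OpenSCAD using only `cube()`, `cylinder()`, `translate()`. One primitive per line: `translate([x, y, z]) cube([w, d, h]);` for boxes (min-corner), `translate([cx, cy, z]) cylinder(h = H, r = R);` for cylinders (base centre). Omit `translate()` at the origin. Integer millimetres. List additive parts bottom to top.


cube([280, 290, 30]);
translate([150, 160, 30]) cylinder(h = 190, r = 120);


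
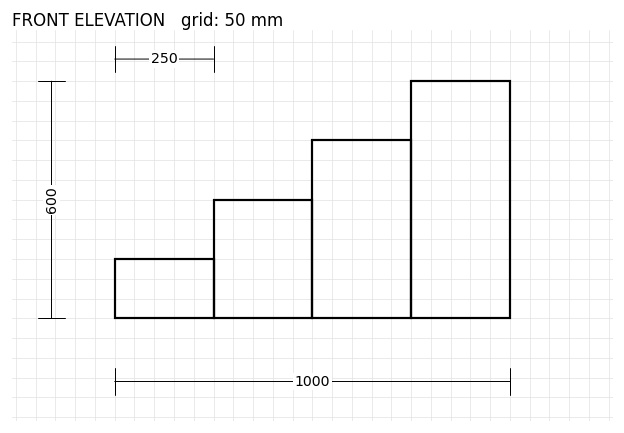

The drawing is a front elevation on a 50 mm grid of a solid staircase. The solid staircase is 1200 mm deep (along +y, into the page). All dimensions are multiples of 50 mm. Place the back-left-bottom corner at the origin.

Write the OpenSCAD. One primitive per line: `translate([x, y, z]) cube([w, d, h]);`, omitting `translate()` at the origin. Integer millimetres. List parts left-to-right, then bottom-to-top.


cube([250, 1200, 150]);
translate([250, 0, 0]) cube([250, 1200, 300]);
translate([500, 0, 0]) cube([250, 1200, 450]);
translate([750, 0, 0]) cube([250, 1200, 600]);


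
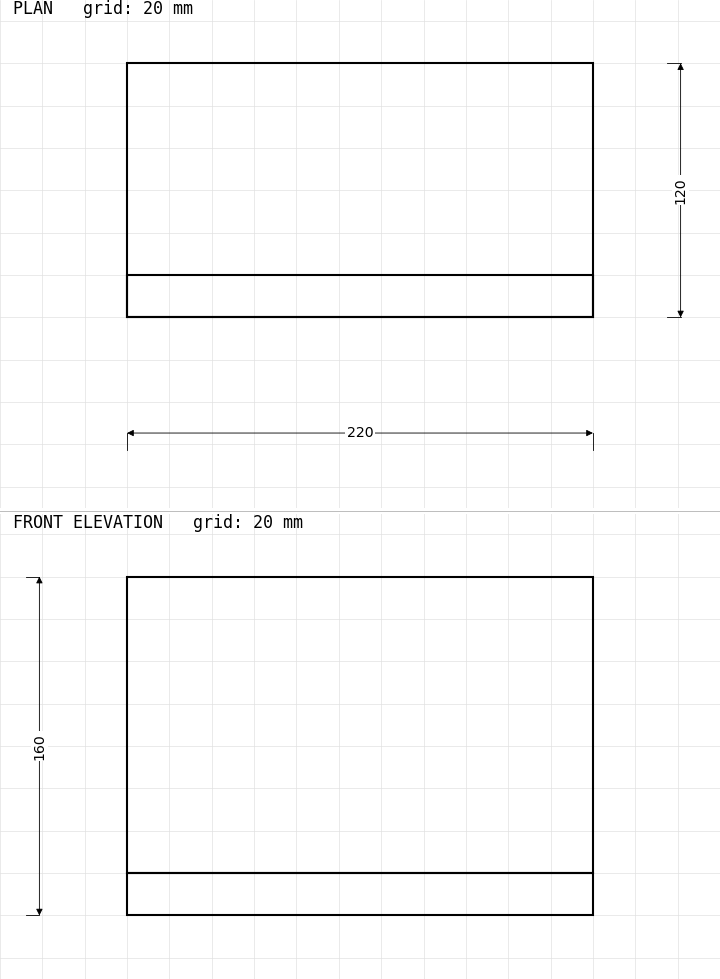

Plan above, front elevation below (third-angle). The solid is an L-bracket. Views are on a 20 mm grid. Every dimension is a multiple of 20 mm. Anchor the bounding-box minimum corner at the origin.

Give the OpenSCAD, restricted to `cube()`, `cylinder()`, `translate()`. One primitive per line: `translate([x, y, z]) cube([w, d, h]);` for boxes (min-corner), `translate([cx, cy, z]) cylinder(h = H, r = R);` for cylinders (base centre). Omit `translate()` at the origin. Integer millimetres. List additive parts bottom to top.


cube([220, 120, 20]);
translate([0, 0, 20]) cube([220, 20, 140]);


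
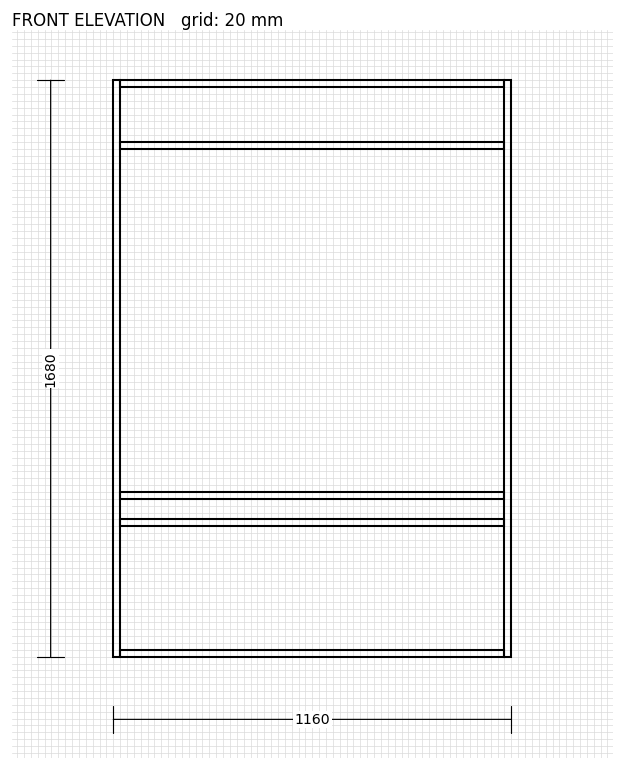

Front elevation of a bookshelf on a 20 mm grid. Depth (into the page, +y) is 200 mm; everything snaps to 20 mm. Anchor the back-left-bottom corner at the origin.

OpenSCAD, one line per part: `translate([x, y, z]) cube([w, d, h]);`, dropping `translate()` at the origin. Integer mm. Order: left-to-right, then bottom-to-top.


cube([20, 200, 1680]);
translate([20, 0, 0]) cube([1120, 200, 20]);
translate([20, 0, 380]) cube([1120, 200, 20]);
translate([20, 0, 460]) cube([1120, 200, 20]);
translate([20, 0, 1480]) cube([1120, 200, 20]);
translate([20, 0, 1660]) cube([1120, 200, 20]);
translate([1140, 0, 0]) cube([20, 200, 1680]);


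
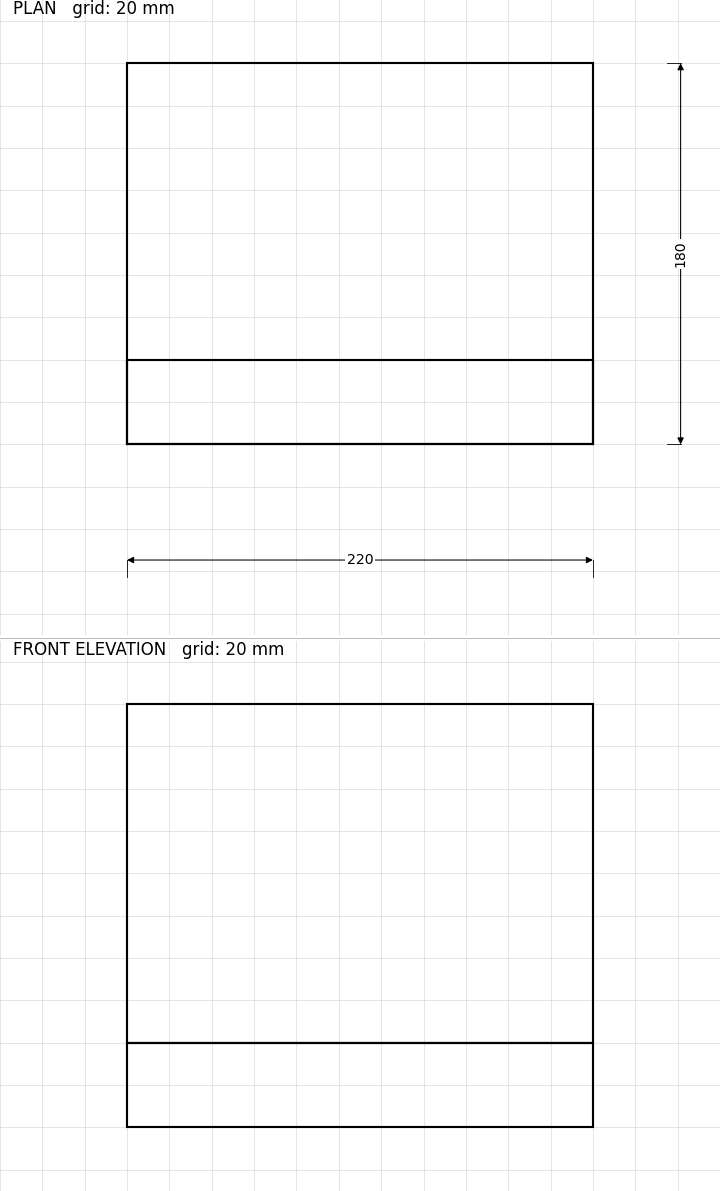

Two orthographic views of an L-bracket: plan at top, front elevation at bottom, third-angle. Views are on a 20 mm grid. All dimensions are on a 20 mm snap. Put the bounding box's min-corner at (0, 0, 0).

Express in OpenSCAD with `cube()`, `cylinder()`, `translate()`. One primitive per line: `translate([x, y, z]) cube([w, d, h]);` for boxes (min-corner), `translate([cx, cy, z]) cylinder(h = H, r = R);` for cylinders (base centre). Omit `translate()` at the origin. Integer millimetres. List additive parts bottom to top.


cube([220, 180, 40]);
translate([0, 0, 40]) cube([220, 40, 160]);
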